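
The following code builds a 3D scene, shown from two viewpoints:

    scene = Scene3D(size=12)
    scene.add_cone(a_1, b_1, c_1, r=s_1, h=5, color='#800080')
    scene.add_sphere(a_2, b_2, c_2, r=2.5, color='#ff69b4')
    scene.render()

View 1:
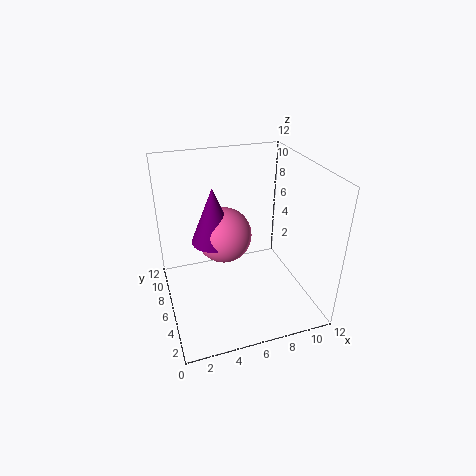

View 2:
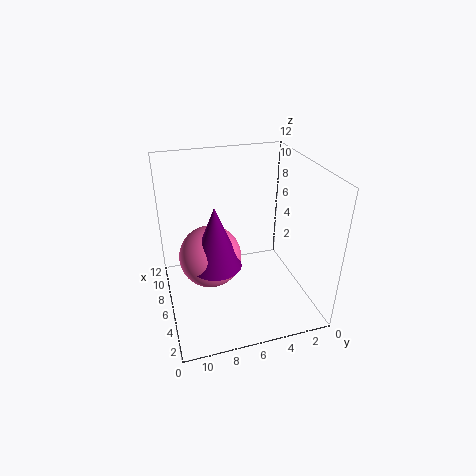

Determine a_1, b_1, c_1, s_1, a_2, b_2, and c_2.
a_1 = 4.5, b_1 = 8.25, c_1 = 4.75, s_1 = 2, a_2 = 5.5, b_2 = 8.5, c_2 = 5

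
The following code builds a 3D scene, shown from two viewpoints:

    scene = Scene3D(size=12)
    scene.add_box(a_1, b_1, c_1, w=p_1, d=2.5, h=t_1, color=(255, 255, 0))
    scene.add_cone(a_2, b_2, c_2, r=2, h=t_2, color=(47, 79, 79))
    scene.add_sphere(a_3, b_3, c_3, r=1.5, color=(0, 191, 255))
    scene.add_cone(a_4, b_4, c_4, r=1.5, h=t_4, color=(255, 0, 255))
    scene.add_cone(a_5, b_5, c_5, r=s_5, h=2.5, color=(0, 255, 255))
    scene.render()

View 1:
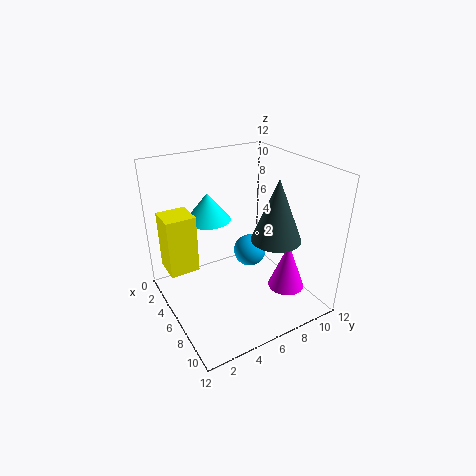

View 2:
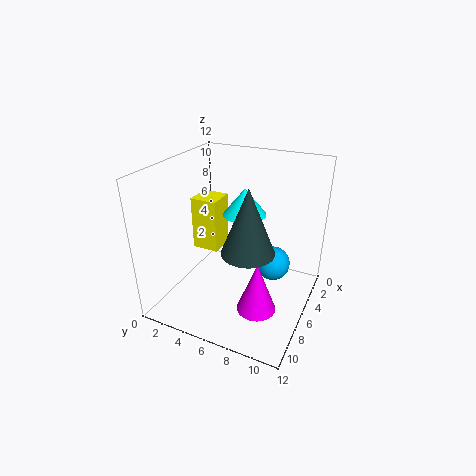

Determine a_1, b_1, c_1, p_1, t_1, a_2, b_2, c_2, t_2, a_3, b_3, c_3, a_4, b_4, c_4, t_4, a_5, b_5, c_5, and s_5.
a_1 = 2; b_1 = 0.5; c_1 = 3; p_1 = 2.5; t_1 = 5; a_2 = 8.5; b_2 = 8; c_2 = 6.5; t_2 = 5; a_3 = 4; b_3 = 8.5; c_3 = 3; a_4 = 9; b_4 = 9; c_4 = 2; t_4 = 4; a_5 = 2.5; b_5 = 5; c_5 = 6.5; s_5 = 2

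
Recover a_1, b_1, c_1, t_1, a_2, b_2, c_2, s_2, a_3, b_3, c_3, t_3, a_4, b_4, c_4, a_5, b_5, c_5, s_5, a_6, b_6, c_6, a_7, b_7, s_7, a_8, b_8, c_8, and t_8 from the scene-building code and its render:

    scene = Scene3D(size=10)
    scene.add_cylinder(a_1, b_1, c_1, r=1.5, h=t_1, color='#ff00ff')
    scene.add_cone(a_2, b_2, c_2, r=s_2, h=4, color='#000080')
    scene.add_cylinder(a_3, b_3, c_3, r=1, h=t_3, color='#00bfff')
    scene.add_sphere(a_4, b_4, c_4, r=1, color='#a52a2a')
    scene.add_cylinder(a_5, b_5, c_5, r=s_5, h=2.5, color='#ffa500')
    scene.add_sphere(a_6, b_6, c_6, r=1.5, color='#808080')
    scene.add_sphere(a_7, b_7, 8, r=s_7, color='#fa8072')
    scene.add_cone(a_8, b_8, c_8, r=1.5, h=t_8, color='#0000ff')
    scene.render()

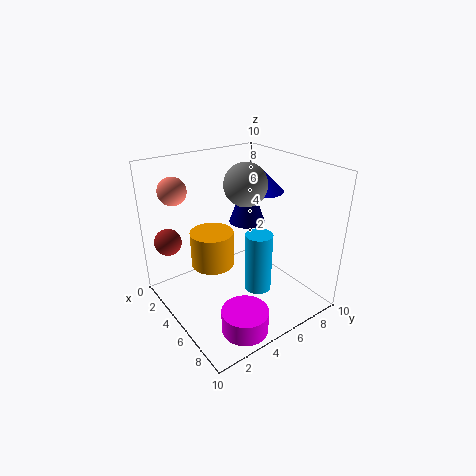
a_1 = 8.5, b_1 = 3, c_1 = 0.5, t_1 = 1.5, a_2 = 1.5, b_2 = 8.5, c_2 = 4, s_2 = 1.5, a_3 = 5.5, b_3 = 6.5, c_3 = 0.5, t_3 = 4.5, a_4 = 1, b_4 = 1.5, c_4 = 4, a_5 = 4, b_5 = 3.5, c_5 = 3, s_5 = 1.5, a_6 = 4.5, b_6 = 6, c_6 = 8.5, a_7 = 1.5, b_7 = 2, s_7 = 1, a_8 = 4, b_8 = 8, c_8 = 7.5, t_8 = 1.5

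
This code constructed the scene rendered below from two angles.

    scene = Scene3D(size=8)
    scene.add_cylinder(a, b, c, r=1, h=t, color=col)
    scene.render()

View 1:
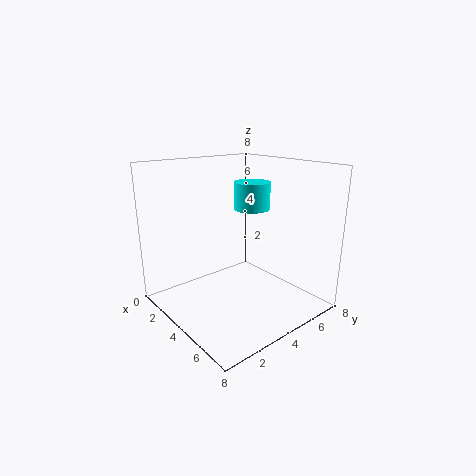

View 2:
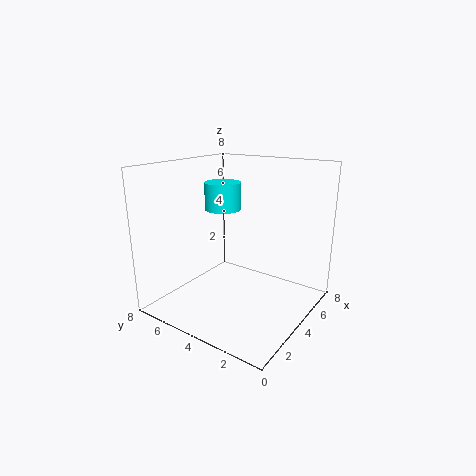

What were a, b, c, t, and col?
a = 4; b = 5; c = 5.5; t = 1.5; col = 'cyan'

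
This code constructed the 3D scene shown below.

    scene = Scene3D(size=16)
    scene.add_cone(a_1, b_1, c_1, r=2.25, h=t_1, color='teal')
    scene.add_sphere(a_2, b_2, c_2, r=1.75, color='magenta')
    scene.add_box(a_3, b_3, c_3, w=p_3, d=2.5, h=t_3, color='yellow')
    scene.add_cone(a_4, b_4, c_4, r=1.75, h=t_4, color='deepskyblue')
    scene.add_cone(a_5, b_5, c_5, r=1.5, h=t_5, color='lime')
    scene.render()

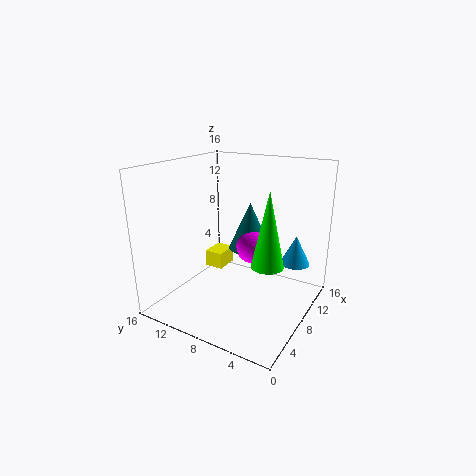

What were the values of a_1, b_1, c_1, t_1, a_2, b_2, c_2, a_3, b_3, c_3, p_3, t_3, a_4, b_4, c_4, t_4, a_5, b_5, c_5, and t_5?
a_1 = 8; b_1 = 6.5; c_1 = 7.25; t_1 = 5; a_2 = 7.25; b_2 = 5.75; c_2 = 7.75; a_3 = 12.25; b_3 = 13.25; c_3 = 0.75; p_3 = 3.25; t_3 = 2.25; a_4 = 13; b_4 = 3; c_4 = 4; t_4 = 3.5; a_5 = 3.5; b_5 = 2.25; c_5 = 8; t_5 = 7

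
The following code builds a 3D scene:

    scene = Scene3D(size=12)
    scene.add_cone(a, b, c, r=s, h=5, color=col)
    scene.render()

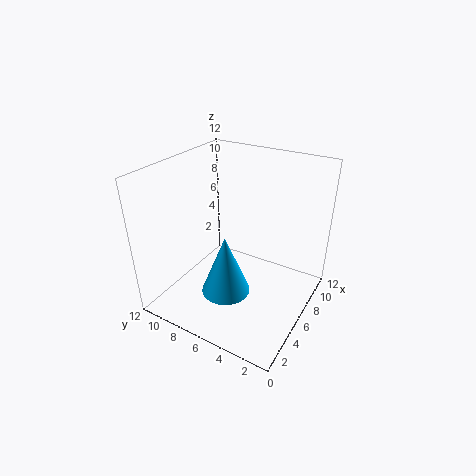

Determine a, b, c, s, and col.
a = 4, b = 6, c = 2, s = 2, col = 'deepskyblue'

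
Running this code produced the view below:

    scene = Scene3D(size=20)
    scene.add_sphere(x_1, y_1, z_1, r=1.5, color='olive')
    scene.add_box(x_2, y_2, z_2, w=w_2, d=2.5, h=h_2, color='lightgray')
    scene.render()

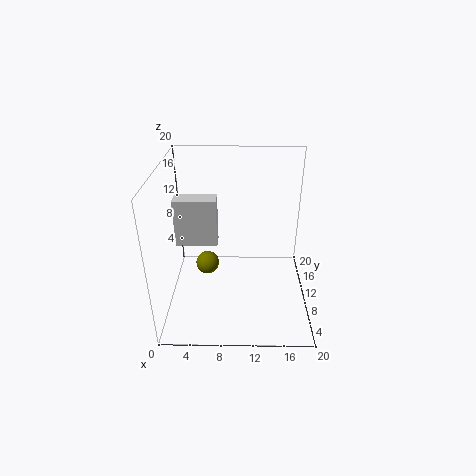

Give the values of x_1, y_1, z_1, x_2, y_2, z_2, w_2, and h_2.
x_1 = 6, y_1 = 7, z_1 = 8, x_2 = 1, y_2 = 11, z_2 = 8, w_2 = 6, h_2 = 7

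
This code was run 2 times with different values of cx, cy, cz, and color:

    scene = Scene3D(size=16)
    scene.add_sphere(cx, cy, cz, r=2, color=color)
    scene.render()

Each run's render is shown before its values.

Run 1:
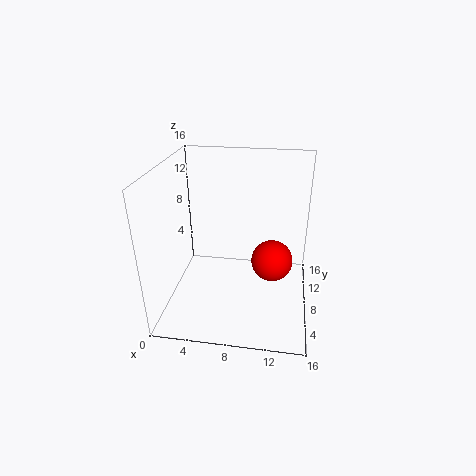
cx = 12; cy = 4; cz = 8; color = 'red'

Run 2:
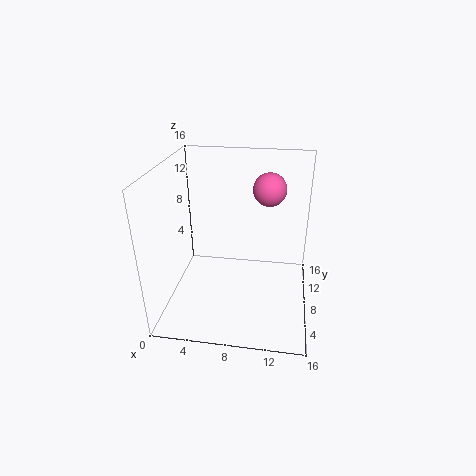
cx = 11; cy = 13; cz = 12; color = 'hotpink'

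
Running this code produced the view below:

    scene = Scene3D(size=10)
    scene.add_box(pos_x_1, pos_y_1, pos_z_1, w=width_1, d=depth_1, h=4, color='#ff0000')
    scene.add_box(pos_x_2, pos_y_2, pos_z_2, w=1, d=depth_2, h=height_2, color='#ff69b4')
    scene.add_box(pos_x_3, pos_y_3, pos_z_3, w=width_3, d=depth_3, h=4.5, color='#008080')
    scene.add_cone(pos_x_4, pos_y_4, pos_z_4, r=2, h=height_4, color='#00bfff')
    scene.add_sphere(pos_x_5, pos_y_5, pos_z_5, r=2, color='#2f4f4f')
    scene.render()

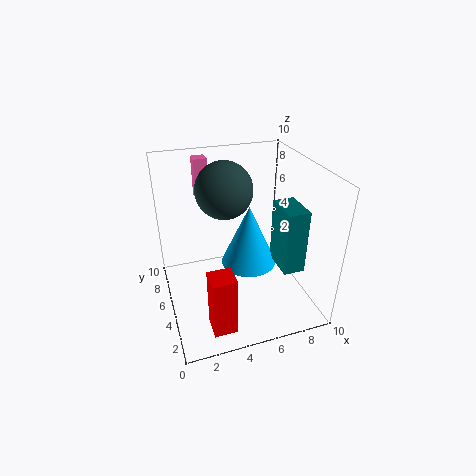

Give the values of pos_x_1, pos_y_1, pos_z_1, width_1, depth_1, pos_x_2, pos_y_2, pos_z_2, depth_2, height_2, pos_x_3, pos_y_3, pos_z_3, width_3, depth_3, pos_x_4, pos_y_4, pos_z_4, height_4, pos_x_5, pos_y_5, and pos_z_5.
pos_x_1 = 2
pos_y_1 = 0.5
pos_z_1 = 1
width_1 = 1.5
depth_1 = 1.5
pos_x_2 = 3
pos_y_2 = 9
pos_z_2 = 6.5
depth_2 = 1
height_2 = 3
pos_x_3 = 7.5
pos_y_3 = 2.5
pos_z_3 = 3
width_3 = 1.5
depth_3 = 2.5
pos_x_4 = 6
pos_y_4 = 5.5
pos_z_4 = 2.5
height_4 = 4.5
pos_x_5 = 4.5
pos_y_5 = 6.5
pos_z_5 = 8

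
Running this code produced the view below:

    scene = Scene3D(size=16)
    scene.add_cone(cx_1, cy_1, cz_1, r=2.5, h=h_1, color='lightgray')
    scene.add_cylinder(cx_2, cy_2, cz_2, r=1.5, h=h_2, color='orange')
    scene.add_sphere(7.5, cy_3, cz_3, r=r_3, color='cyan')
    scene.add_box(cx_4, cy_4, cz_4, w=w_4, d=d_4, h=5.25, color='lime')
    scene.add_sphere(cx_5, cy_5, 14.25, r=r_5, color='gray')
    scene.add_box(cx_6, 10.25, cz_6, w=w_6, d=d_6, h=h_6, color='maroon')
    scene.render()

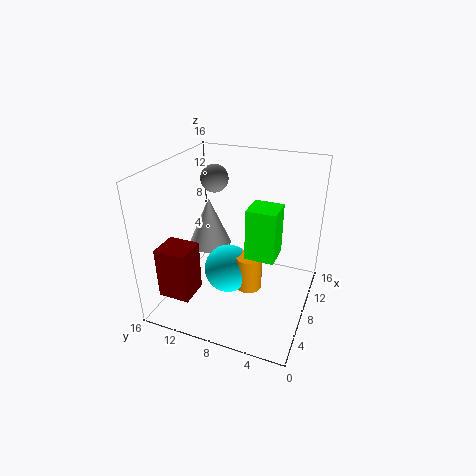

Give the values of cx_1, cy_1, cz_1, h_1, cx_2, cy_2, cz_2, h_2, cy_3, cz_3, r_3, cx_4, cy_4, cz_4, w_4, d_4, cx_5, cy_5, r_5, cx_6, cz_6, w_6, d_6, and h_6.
cx_1 = 9.5
cy_1 = 12.25
cz_1 = 5.75
h_1 = 5.75
cx_2 = 7.5
cy_2 = 6.5
cz_2 = 2.25
h_2 = 4
cy_3 = 9
cz_3 = 4
r_3 = 2.75
cx_4 = 4.75
cy_4 = 3
cz_4 = 7.75
w_4 = 3
d_4 = 3
cx_5 = 8.75
cy_5 = 11
r_5 = 1.5
cx_6 = 0.25
cz_6 = 4.25
w_6 = 3
d_6 = 3.25
h_6 = 5.25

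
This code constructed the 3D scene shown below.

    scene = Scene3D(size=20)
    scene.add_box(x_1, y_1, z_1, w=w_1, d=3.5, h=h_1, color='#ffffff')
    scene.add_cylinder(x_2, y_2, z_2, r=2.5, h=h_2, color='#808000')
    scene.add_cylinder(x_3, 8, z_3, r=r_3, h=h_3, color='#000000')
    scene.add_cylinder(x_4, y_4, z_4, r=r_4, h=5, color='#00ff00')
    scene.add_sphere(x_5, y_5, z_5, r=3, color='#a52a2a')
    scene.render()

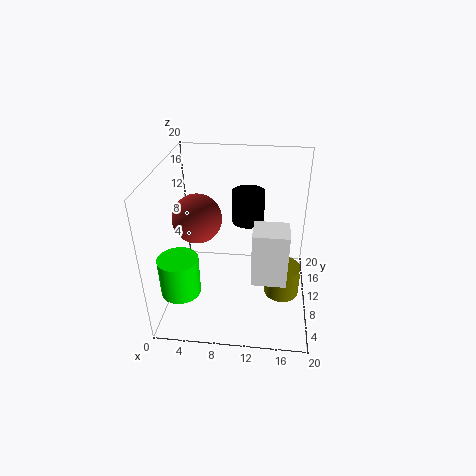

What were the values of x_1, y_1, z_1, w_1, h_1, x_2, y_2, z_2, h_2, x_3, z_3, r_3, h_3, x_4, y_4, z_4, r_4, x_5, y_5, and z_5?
x_1 = 12.5
y_1 = 1
z_1 = 9.5
w_1 = 4
h_1 = 6.5
x_2 = 16.5
y_2 = 9.5
z_2 = 1.5
h_2 = 4.5
x_3 = 11.5
z_3 = 14
r_3 = 2
h_3 = 4
x_4 = 3.5
y_4 = 3
z_4 = 6
r_4 = 2.5
x_5 = 5.5
y_5 = 6
z_5 = 15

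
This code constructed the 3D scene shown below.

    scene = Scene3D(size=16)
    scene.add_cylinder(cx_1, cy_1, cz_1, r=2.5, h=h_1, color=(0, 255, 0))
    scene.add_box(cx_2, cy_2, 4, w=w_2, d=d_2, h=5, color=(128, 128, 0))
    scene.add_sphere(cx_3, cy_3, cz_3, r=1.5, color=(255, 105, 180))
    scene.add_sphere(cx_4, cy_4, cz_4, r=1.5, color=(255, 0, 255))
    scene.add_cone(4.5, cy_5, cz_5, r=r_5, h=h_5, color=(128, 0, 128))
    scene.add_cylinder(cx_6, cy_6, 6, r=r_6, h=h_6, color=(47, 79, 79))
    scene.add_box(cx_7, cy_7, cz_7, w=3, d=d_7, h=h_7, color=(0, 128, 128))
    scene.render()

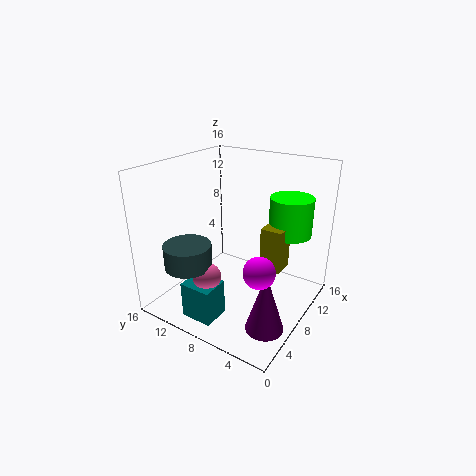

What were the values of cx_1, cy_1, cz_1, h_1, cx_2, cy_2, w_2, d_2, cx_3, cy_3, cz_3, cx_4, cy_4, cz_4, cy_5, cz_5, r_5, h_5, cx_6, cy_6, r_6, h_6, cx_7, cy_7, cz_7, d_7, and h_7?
cx_1 = 13; cy_1 = 4; cz_1 = 7.5; h_1 = 4.5; cx_2 = 9.5; cy_2 = 3.5; w_2 = 2.5; d_2 = 2.5; cx_3 = 3.5; cy_3 = 9; cz_3 = 5; cx_4 = 3; cy_4 = 2.5; cz_4 = 8; cy_5 = 2.5; cz_5 = 0.5; r_5 = 2; h_5 = 6.5; cx_6 = 3; cy_6 = 11; r_6 = 2.5; h_6 = 2.5; cx_7 = 1.5; cy_7 = 7.5; cz_7 = 0.5; d_7 = 3.5; h_7 = 4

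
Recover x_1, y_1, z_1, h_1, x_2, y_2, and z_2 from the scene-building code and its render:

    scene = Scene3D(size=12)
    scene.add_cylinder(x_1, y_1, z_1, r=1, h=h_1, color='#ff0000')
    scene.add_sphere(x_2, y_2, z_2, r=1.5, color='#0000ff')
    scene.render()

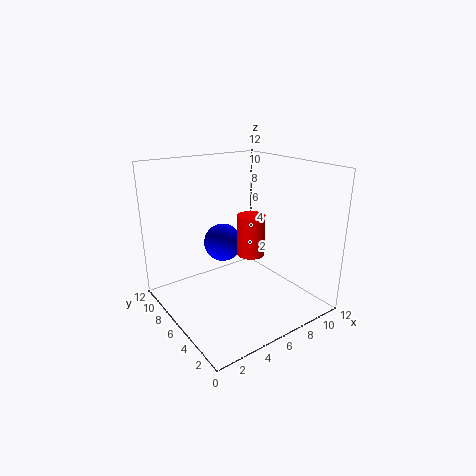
x_1 = 5, y_1 = 3, z_1 = 6, h_1 = 3, x_2 = 4.5, y_2 = 6, z_2 = 6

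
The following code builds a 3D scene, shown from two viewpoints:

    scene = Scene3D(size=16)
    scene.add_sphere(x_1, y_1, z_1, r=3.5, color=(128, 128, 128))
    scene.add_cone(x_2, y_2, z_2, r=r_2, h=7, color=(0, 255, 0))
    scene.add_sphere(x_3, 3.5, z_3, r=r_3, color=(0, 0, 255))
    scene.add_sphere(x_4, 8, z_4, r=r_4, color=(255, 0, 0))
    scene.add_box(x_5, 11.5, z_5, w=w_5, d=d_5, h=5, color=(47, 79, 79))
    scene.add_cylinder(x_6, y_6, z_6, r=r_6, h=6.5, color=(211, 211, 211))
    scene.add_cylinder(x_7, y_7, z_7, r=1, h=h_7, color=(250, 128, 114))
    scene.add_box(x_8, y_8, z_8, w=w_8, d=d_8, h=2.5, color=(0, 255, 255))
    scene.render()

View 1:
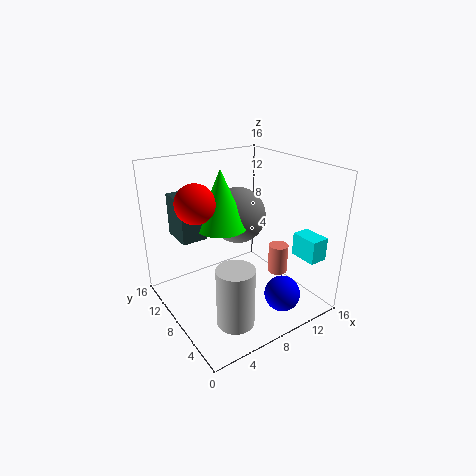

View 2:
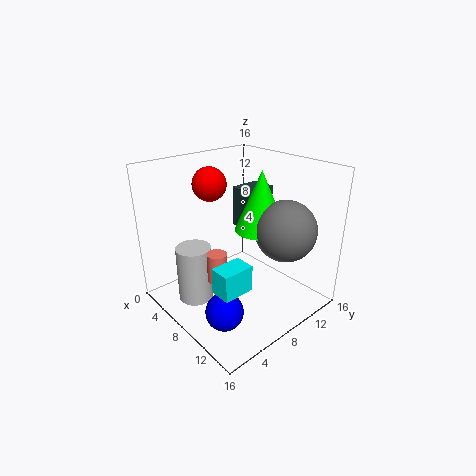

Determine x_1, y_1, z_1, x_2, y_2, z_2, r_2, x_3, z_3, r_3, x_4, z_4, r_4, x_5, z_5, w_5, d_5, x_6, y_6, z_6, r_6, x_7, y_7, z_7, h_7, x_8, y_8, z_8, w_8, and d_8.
x_1 = 11; y_1 = 12.5; z_1 = 8.5; x_2 = 8; y_2 = 11.5; z_2 = 8; r_2 = 3; x_3 = 11; z_3 = 2; r_3 = 2; x_4 = 3; z_4 = 13; r_4 = 2; x_5 = 3; z_5 = 7; w_5 = 3; d_5 = 4; x_6 = 5; y_6 = 4; z_6 = 0.5; r_6 = 2; x_7 = 10; y_7 = 3.5; z_7 = 5.5; h_7 = 3; x_8 = 12.5; y_8 = 1; z_8 = 6.5; w_8 = 2; d_8 = 3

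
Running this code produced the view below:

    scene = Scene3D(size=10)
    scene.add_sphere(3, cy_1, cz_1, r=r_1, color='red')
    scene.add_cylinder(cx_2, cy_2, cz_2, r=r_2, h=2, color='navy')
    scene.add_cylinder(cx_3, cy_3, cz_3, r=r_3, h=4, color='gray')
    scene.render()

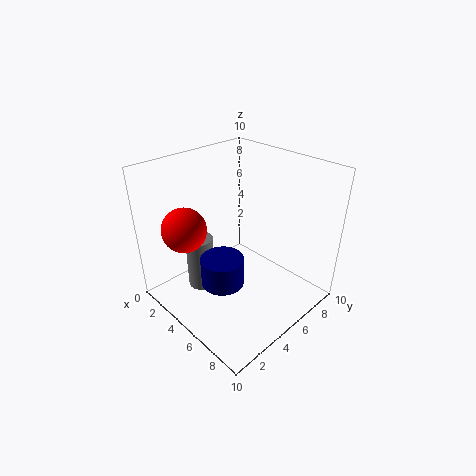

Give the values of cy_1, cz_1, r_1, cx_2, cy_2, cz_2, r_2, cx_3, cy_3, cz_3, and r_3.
cy_1 = 2, cz_1 = 6, r_1 = 1.5, cx_2 = 5, cy_2 = 3.5, cz_2 = 2, r_2 = 1.5, cx_3 = 2.5, cy_3 = 3.5, cz_3 = 0.5, r_3 = 1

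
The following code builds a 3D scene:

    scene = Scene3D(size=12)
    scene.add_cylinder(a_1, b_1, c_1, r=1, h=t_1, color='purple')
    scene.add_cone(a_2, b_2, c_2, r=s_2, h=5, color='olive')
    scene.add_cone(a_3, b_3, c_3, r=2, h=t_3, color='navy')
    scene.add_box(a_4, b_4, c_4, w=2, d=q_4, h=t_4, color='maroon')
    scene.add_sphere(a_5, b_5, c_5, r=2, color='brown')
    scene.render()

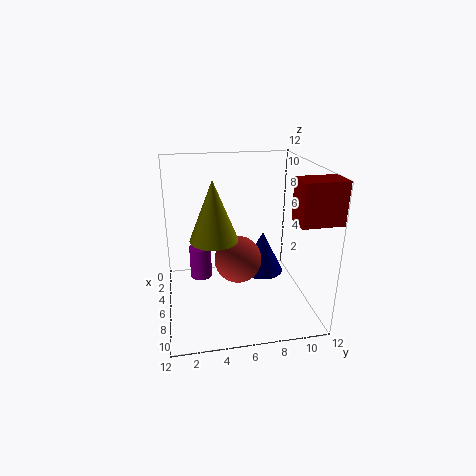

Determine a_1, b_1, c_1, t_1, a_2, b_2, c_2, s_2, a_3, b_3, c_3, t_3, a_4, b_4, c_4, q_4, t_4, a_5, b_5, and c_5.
a_1 = 3, b_1 = 3, c_1 = 1, t_1 = 3, a_2 = 6, b_2 = 4, c_2 = 6, s_2 = 2, a_3 = 3, b_3 = 9, c_3 = 1, t_3 = 4, a_4 = 10, b_4 = 9, c_4 = 9, q_4 = 3, t_4 = 3, a_5 = 6, b_5 = 6, c_5 = 4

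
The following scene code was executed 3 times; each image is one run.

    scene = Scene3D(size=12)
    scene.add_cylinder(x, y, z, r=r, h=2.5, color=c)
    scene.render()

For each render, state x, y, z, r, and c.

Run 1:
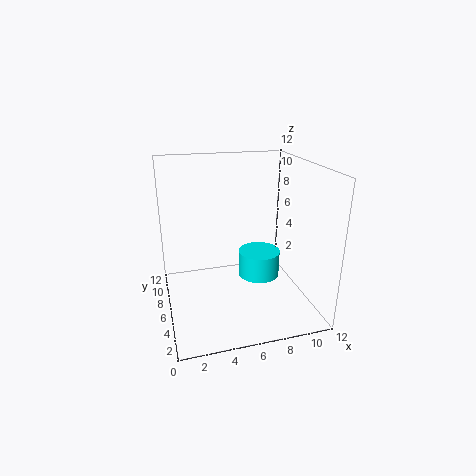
x = 9
y = 9
z = 0.5
r = 2
c = 'cyan'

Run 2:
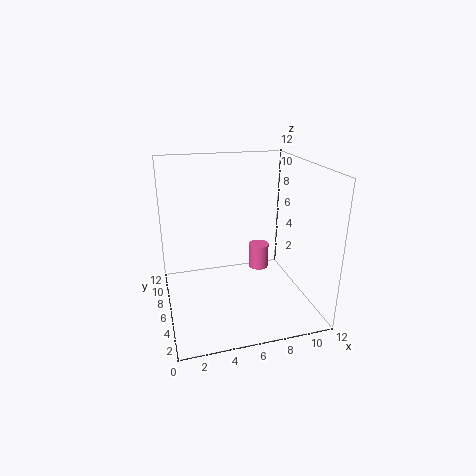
x = 9.5
y = 10.5
z = 0.5
r = 1
c = 'hotpink'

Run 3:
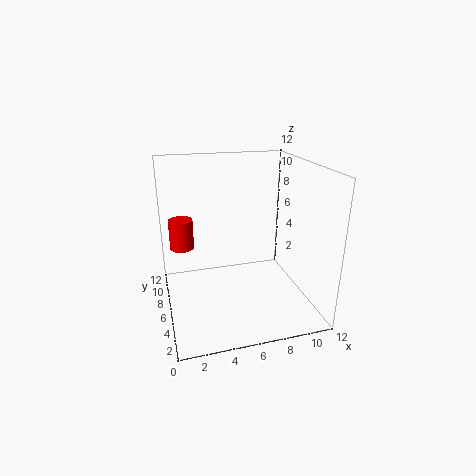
x = 1.5
y = 7.5
z = 5
r = 1
c = 'red'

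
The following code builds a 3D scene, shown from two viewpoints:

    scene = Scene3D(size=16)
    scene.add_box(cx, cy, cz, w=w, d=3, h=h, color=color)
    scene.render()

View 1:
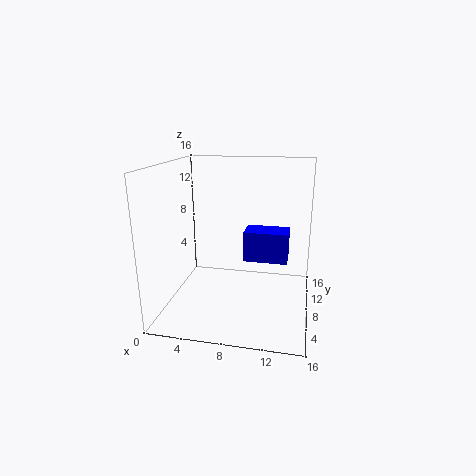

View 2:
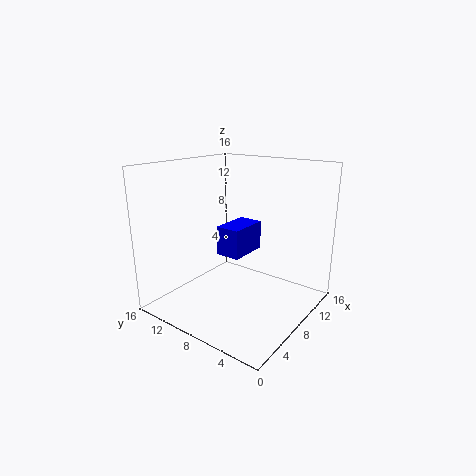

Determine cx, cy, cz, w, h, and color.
cx = 8.5; cy = 8.5; cz = 5; w = 5; h = 3.5; color = 'blue'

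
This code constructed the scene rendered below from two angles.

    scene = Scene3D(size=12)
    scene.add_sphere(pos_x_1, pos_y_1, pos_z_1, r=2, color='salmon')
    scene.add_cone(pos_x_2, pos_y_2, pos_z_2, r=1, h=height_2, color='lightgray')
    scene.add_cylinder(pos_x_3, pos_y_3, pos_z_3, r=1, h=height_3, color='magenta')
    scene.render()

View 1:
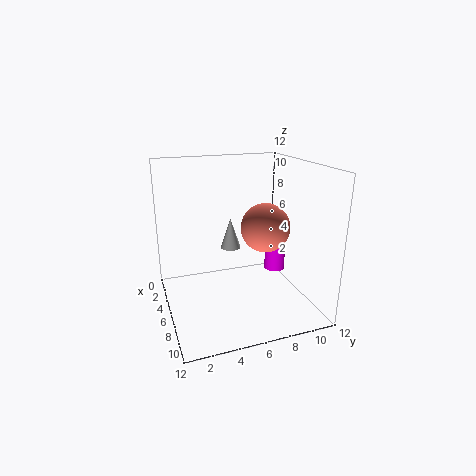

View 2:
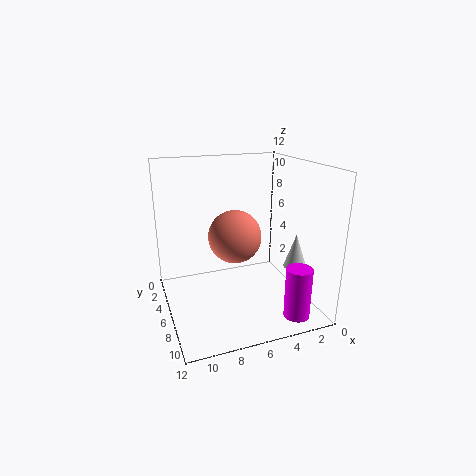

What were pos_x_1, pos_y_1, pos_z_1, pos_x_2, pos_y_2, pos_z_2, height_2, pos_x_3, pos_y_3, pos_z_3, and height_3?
pos_x_1 = 7, pos_y_1 = 8, pos_z_1 = 7, pos_x_2 = 1, pos_y_2 = 7, pos_z_2 = 3, height_2 = 3, pos_x_3 = 3, pos_y_3 = 11, pos_z_3 = 1, height_3 = 4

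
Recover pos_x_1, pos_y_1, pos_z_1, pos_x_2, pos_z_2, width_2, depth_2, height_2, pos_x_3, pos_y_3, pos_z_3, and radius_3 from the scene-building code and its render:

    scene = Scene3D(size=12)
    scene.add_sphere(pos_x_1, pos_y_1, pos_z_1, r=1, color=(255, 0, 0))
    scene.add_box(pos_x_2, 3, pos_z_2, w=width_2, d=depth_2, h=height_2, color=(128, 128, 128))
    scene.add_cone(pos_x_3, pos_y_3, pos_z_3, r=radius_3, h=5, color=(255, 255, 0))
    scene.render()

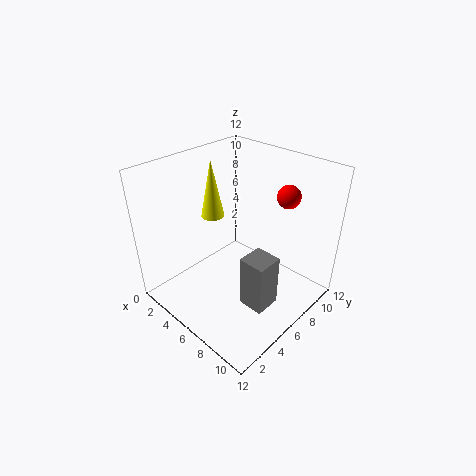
pos_x_1 = 8; pos_y_1 = 10; pos_z_1 = 9; pos_x_2 = 9; pos_z_2 = 3; width_2 = 2; depth_2 = 2; height_2 = 4; pos_x_3 = 3; pos_y_3 = 6; pos_z_3 = 7; radius_3 = 1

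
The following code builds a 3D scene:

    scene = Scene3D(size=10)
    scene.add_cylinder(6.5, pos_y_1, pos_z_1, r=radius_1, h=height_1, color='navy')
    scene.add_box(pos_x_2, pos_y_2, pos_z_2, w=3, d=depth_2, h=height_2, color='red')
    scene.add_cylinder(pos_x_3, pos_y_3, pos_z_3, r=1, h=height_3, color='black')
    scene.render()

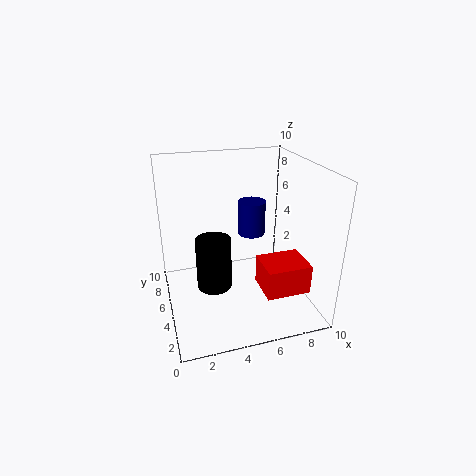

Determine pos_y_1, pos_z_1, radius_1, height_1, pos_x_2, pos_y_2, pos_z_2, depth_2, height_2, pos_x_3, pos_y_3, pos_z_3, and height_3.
pos_y_1 = 6.5; pos_z_1 = 4.5; radius_1 = 1; height_1 = 2.5; pos_x_2 = 6; pos_y_2 = 1.5; pos_z_2 = 2; depth_2 = 2.5; height_2 = 2; pos_x_3 = 2.5; pos_y_3 = 1.5; pos_z_3 = 4; height_3 = 3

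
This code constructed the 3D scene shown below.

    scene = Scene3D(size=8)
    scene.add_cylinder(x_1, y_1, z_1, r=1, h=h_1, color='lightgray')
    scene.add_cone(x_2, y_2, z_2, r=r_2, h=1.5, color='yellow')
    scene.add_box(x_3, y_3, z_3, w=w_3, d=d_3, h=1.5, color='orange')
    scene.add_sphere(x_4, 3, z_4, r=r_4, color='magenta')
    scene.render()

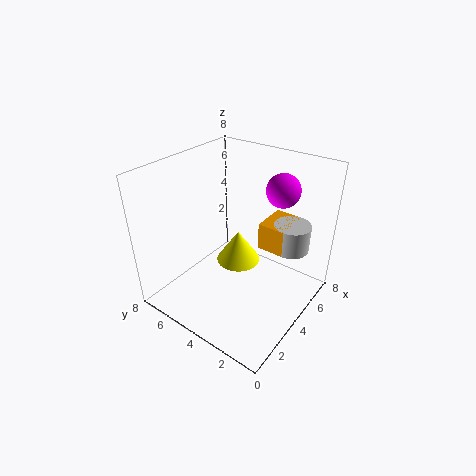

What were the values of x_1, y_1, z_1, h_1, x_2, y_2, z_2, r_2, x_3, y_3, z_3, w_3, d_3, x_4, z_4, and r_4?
x_1 = 5.5, y_1 = 1.5, z_1 = 3.5, h_1 = 1.5, x_2 = 2, y_2 = 2.5, z_2 = 4.5, r_2 = 1, x_3 = 4.5, y_3 = 1.5, z_3 = 3.5, w_3 = 2, d_3 = 1.5, x_4 = 7, z_4 = 6, r_4 = 1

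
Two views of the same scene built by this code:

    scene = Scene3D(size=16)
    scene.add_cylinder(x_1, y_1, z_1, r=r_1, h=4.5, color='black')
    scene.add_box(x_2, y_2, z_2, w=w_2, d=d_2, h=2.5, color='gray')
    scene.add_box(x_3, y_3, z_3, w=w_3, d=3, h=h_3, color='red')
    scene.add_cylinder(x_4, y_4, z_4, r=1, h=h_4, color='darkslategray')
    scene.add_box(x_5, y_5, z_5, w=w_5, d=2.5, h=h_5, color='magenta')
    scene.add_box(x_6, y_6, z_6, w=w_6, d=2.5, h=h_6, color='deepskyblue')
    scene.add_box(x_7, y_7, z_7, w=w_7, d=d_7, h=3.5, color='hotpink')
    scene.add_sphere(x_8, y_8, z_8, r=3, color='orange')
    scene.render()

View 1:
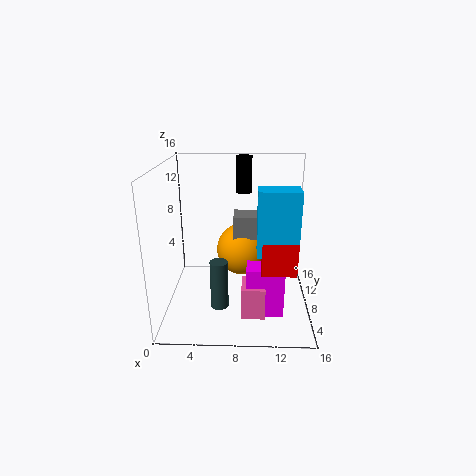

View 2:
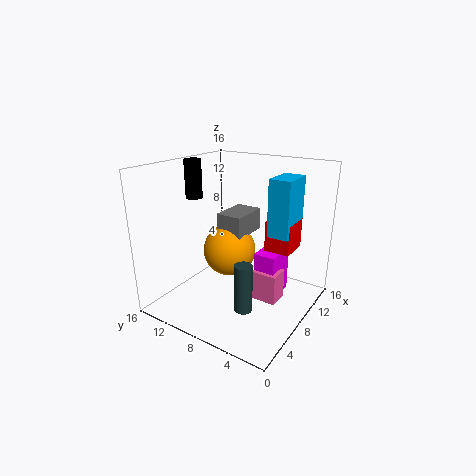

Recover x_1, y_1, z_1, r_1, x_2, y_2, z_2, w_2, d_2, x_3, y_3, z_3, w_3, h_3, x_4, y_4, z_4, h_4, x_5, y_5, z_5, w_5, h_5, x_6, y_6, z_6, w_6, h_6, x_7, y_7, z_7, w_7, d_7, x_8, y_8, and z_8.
x_1 = 8.5, y_1 = 14.5, z_1 = 11.5, r_1 = 1, x_2 = 7.5, y_2 = 7.5, z_2 = 8, w_2 = 4.5, d_2 = 3, x_3 = 10.5, y_3 = 3, z_3 = 6, w_3 = 3.5, h_3 = 3.5, x_4 = 6, y_4 = 6, z_4 = 0.5, h_4 = 5.5, x_5 = 9, y_5 = 4, z_5 = 0.5, w_5 = 4, h_5 = 5.5, x_6 = 10, y_6 = 3, z_6 = 8, w_6 = 4, h_6 = 6.5, x_7 = 8.5, y_7 = 3.5, z_7 = 0.5, w_7 = 2.5, d_7 = 3, x_8 = 8.5, y_8 = 9.5, z_8 = 6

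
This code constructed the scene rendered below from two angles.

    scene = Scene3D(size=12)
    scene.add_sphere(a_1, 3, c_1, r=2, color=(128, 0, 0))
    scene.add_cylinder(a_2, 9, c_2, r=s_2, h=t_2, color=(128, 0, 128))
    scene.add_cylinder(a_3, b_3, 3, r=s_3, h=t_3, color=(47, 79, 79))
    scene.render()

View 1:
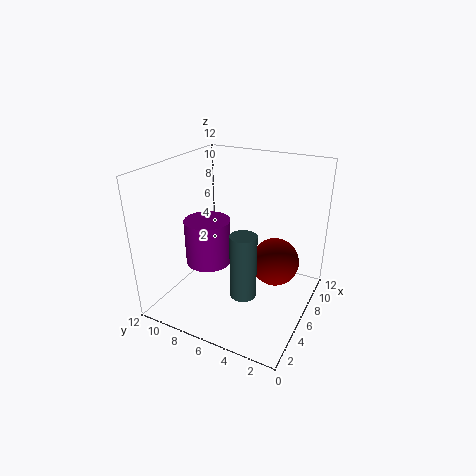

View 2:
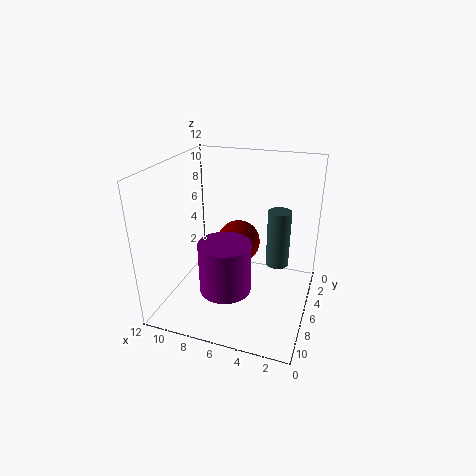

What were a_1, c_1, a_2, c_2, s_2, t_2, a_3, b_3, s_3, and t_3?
a_1 = 7; c_1 = 4; a_2 = 6; c_2 = 3; s_2 = 2; t_2 = 4; a_3 = 3; b_3 = 4; s_3 = 1; t_3 = 5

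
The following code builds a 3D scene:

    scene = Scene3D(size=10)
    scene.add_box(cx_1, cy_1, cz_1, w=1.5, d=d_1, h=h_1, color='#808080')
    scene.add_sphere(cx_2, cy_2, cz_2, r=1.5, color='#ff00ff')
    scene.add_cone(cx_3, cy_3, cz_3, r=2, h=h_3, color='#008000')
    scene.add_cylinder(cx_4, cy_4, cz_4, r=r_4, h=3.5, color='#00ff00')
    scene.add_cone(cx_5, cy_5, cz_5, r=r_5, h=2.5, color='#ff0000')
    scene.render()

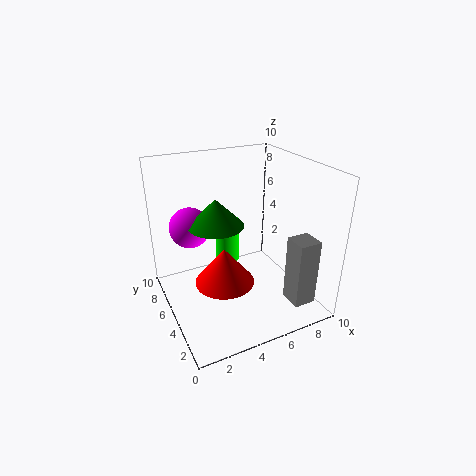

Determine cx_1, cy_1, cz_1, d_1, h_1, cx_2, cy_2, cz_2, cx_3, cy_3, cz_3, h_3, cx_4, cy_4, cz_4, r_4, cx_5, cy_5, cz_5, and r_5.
cx_1 = 7; cy_1 = 0.5; cz_1 = 1.5; d_1 = 1.5; h_1 = 4.5; cx_2 = 2.5; cy_2 = 8; cz_2 = 5; cx_3 = 4; cy_3 = 6.5; cz_3 = 5.5; h_3 = 2; cx_4 = 6; cy_4 = 9; cz_4 = 1; r_4 = 1; cx_5 = 3.5; cy_5 = 4; cz_5 = 2.5; r_5 = 2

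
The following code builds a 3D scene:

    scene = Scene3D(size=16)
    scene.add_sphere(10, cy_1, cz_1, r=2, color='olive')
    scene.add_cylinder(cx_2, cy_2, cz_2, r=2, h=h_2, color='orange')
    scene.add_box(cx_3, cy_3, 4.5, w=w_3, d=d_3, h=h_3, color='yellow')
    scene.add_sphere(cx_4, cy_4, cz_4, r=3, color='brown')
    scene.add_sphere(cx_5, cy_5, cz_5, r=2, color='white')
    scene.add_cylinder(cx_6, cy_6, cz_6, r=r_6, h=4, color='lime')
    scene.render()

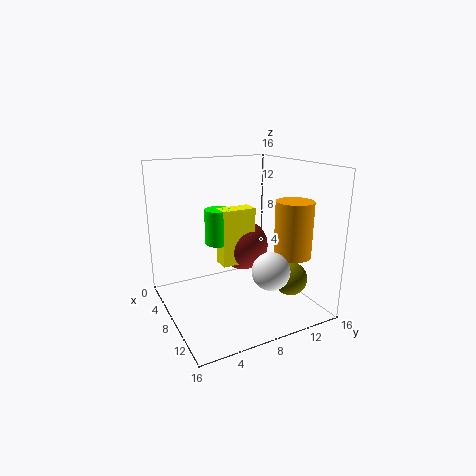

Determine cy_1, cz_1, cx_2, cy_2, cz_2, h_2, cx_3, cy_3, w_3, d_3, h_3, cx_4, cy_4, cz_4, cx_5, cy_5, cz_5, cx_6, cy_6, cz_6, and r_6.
cy_1 = 14, cz_1 = 2.5, cx_2 = 12, cy_2 = 12.5, cz_2 = 6.5, h_2 = 6, cx_3 = 5.5, cy_3 = 6.5, w_3 = 2, d_3 = 4, h_3 = 6.5, cx_4 = 5.5, cy_4 = 10, cz_4 = 6, cx_5 = 12.5, cy_5 = 9.5, cz_5 = 5.5, cx_6 = 6, cy_6 = 6.5, cz_6 = 7, r_6 = 1.5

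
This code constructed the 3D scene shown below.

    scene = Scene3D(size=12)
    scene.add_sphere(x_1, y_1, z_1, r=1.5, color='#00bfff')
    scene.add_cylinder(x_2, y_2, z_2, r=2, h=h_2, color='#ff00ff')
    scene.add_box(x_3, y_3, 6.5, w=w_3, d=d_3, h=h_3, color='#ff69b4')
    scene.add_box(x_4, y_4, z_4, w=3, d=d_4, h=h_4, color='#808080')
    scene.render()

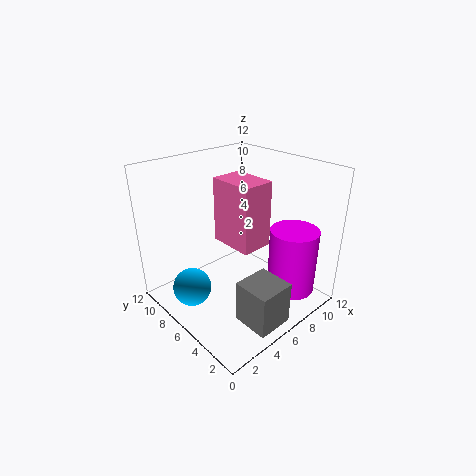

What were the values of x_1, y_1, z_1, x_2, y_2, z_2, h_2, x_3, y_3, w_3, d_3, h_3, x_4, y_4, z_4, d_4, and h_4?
x_1 = 1.5; y_1 = 6.5; z_1 = 3; x_2 = 9; y_2 = 2.5; z_2 = 1.5; h_2 = 5.5; x_3 = 4; y_3 = 3; w_3 = 2.5; d_3 = 3.5; h_3 = 5; x_4 = 3.5; y_4 = 0.5; z_4 = 0.5; d_4 = 3; h_4 = 3.5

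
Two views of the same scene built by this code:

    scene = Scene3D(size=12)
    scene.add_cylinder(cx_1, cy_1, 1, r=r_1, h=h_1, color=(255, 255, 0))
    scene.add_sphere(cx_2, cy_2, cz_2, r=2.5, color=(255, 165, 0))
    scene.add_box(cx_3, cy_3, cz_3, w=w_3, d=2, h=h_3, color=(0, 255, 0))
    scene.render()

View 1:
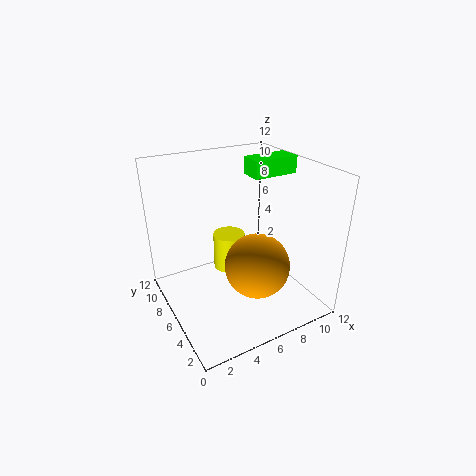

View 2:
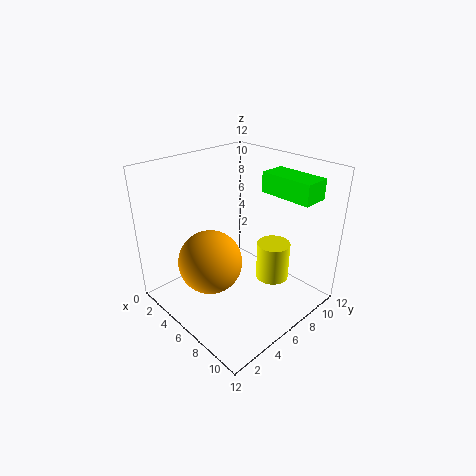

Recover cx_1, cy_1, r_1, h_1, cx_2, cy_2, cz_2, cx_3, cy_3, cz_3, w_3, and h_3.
cx_1 = 7
cy_1 = 9.5
r_1 = 1.5
h_1 = 3.5
cx_2 = 6
cy_2 = 3
cz_2 = 5
cx_3 = 8
cy_3 = 6.5
cz_3 = 10.5
w_3 = 4
h_3 = 1.5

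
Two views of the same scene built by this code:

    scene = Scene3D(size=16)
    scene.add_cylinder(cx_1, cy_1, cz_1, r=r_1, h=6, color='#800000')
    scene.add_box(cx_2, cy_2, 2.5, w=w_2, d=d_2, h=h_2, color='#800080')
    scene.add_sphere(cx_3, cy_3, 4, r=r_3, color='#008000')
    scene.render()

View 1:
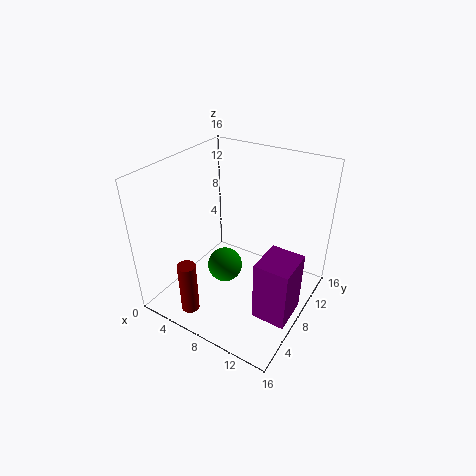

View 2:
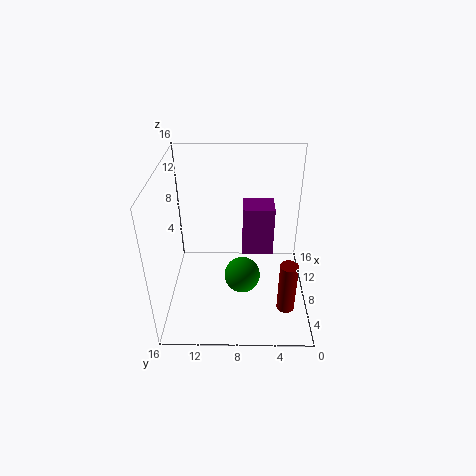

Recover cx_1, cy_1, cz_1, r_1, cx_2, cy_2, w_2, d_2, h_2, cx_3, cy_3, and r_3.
cx_1 = 5
cy_1 = 2.5
cz_1 = 0.5
r_1 = 1
cx_2 = 12.5
cy_2 = 3.5
w_2 = 3.5
d_2 = 4
h_2 = 6.5
cx_3 = 6.5
cy_3 = 7.5
r_3 = 2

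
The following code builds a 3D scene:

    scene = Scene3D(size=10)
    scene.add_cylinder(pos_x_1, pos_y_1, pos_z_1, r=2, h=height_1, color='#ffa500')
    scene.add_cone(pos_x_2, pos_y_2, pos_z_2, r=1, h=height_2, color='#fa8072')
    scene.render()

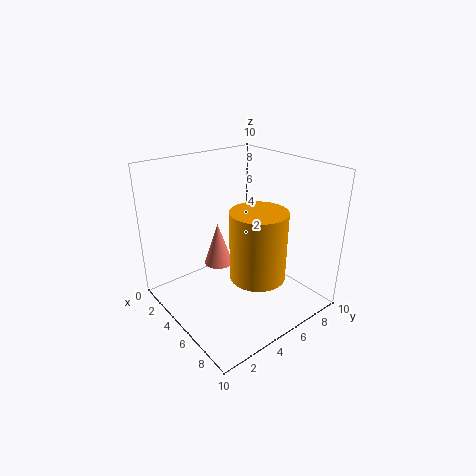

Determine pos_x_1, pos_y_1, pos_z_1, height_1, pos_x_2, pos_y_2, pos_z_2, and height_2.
pos_x_1 = 6
pos_y_1 = 6
pos_z_1 = 2
height_1 = 5
pos_x_2 = 4
pos_y_2 = 4
pos_z_2 = 3
height_2 = 3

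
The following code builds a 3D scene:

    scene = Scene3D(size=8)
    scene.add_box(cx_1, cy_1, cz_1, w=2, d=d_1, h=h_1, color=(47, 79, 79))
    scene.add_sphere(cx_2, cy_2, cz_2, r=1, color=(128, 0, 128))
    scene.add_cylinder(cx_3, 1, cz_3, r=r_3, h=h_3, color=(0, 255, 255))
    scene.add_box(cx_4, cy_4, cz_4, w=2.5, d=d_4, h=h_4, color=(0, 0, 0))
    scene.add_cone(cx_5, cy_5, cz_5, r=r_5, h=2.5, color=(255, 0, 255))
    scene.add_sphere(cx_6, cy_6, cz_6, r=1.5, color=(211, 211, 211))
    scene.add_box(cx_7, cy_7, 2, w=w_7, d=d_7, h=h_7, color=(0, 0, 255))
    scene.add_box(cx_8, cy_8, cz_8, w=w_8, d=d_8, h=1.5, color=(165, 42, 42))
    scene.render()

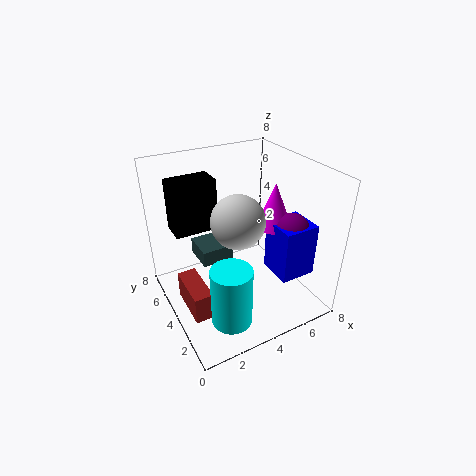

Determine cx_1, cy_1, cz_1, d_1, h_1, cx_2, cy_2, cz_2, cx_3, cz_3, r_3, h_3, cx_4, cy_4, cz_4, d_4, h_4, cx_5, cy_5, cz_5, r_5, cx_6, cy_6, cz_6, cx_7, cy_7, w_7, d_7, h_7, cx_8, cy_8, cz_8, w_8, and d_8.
cx_1 = 2.5; cy_1 = 5.5; cz_1 = 1.5; d_1 = 2; h_1 = 1; cx_2 = 6.5; cy_2 = 2.5; cz_2 = 4.5; cx_3 = 2; cz_3 = 1.5; r_3 = 1; h_3 = 3; cx_4 = 1; cy_4 = 5.5; cz_4 = 4; d_4 = 1.5; h_4 = 3; cx_5 = 6; cy_5 = 3.5; cz_5 = 4.5; r_5 = 1; cx_6 = 4; cy_6 = 4; cz_6 = 5; cx_7 = 5.5; cy_7 = 1.5; w_7 = 2; d_7 = 2; h_7 = 3; cx_8 = 0.5; cy_8 = 2; cz_8 = 1; w_8 = 1; d_8 = 2.5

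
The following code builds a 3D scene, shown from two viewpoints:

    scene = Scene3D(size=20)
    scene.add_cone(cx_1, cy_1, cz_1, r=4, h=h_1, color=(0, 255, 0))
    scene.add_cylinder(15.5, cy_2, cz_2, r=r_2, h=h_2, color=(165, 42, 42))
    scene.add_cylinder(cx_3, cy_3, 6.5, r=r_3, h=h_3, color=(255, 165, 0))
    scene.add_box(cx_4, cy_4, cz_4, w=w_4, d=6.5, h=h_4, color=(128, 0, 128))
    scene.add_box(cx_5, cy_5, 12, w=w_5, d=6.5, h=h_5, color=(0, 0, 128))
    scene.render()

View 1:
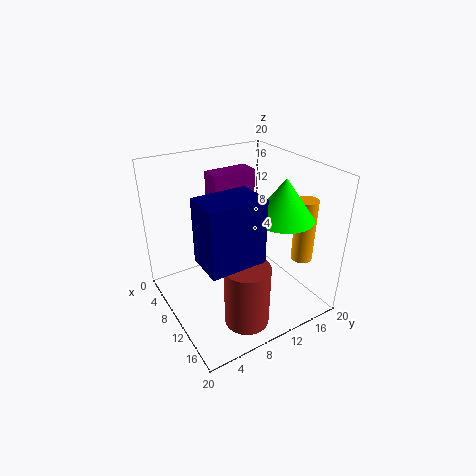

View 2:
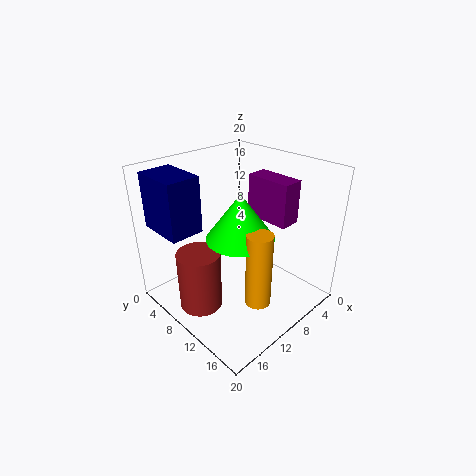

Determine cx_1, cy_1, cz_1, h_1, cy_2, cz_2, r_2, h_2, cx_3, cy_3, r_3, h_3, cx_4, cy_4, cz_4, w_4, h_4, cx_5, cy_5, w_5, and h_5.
cx_1 = 14; cy_1 = 14.5; cz_1 = 13.5; h_1 = 5.5; cy_2 = 8; cz_2 = 0.5; r_2 = 3; h_2 = 8.5; cx_3 = 14.5; cy_3 = 18; r_3 = 1.5; h_3 = 9; cx_4 = 3.5; cy_4 = 8.5; cz_4 = 12; w_4 = 3; h_4 = 6; cx_5 = 14.5; cy_5 = 1.5; w_5 = 4.5; h_5 = 7.5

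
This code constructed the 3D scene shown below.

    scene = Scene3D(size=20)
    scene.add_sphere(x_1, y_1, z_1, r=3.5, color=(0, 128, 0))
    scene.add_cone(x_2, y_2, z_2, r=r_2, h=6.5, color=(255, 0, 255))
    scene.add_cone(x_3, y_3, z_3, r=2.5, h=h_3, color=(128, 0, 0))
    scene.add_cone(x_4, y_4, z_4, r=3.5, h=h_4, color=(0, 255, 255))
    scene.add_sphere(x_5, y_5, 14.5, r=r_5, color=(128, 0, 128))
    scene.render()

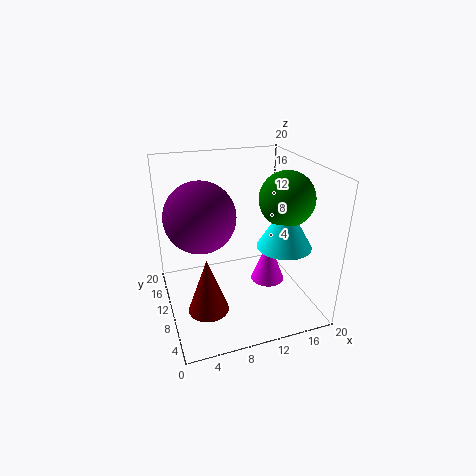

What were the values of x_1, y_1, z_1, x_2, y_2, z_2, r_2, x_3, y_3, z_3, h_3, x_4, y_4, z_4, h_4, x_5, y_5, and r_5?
x_1 = 15, y_1 = 6, z_1 = 16.5, x_2 = 15, y_2 = 10.5, z_2 = 2, r_2 = 2.5, x_3 = 4, y_3 = 4, z_3 = 4, h_3 = 7, x_4 = 14.5, y_4 = 5, z_4 = 10.5, h_4 = 6, x_5 = 4.5, y_5 = 8.5, r_5 = 4.5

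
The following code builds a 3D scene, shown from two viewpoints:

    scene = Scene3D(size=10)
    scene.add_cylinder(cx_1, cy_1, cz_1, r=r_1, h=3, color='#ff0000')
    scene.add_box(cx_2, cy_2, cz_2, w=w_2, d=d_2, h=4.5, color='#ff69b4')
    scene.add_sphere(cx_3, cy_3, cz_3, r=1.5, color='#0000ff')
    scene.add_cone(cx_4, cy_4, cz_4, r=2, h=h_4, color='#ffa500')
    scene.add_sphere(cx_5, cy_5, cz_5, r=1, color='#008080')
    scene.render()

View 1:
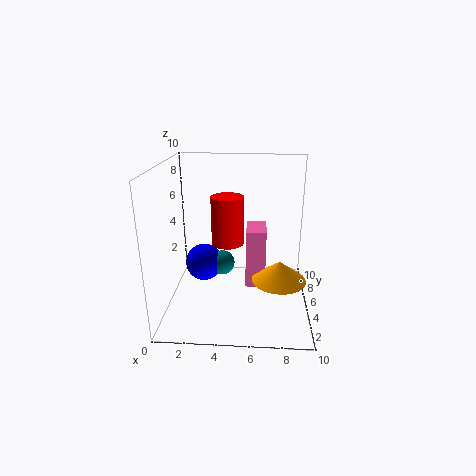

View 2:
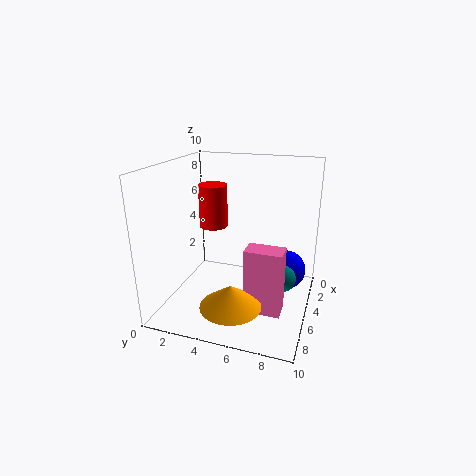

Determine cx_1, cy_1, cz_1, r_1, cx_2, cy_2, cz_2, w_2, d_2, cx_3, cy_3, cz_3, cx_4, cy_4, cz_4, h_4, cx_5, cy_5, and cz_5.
cx_1 = 4.5, cy_1 = 3, cz_1 = 5.5, r_1 = 1, cx_2 = 5.5, cy_2 = 6, cz_2 = 0.5, w_2 = 1.5, d_2 = 2.5, cx_3 = 2, cy_3 = 8, cz_3 = 1.5, cx_4 = 8, cy_4 = 5.5, cz_4 = 1.5, h_4 = 1.5, cx_5 = 3.5, cy_5 = 8, cz_5 = 1.5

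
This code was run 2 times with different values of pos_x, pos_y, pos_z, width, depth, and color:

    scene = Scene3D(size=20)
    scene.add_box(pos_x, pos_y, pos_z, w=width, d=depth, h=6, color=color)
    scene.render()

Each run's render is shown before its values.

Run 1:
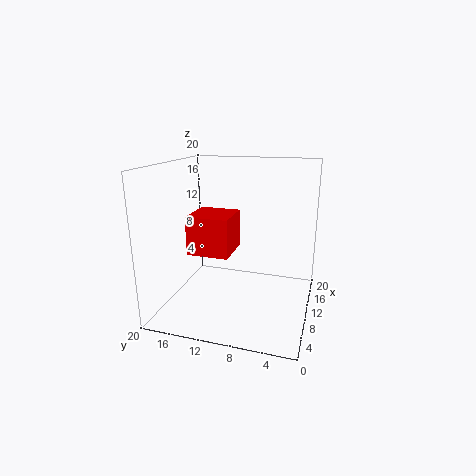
pos_x = 11, pos_y = 12, pos_z = 6, width = 6.5, depth = 6.5, color = 'red'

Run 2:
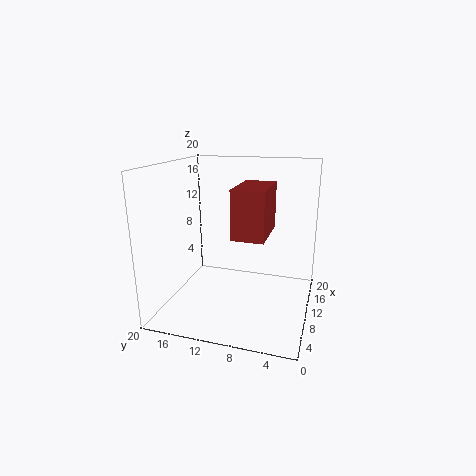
pos_x = 3.5, pos_y = 5, pos_z = 12, width = 7, depth = 4, color = 'brown'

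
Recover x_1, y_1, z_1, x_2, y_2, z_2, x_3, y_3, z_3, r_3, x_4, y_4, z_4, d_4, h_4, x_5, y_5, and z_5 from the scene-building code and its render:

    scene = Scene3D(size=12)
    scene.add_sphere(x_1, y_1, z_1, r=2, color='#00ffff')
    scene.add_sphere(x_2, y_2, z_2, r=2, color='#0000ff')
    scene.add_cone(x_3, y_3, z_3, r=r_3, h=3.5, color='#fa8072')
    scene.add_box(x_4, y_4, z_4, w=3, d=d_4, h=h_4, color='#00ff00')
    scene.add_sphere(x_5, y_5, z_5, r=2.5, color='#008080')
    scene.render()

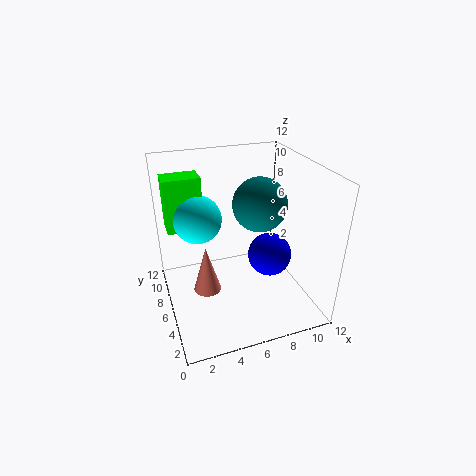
x_1 = 3; y_1 = 7.5; z_1 = 7.5; x_2 = 9.5; y_2 = 7; z_2 = 3; x_3 = 2.5; y_3 = 3; z_3 = 4; r_3 = 1; x_4 = 0.5; y_4 = 7.5; z_4 = 6.5; d_4 = 2; h_4 = 4.5; x_5 = 9; y_5 = 8.5; z_5 = 7.5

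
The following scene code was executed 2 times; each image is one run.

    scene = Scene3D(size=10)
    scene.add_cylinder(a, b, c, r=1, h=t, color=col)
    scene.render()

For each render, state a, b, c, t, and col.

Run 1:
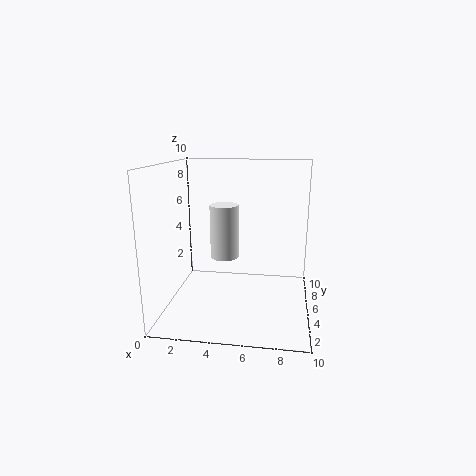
a = 4, b = 5.25, c = 3.5, t = 3.75, col = 'white'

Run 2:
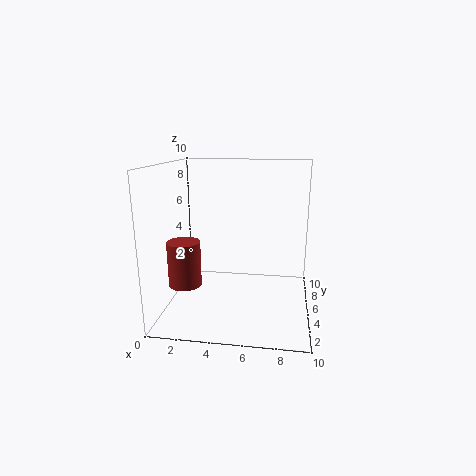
a = 2.25, b = 1.5, c = 3, t = 2.75, col = 'brown'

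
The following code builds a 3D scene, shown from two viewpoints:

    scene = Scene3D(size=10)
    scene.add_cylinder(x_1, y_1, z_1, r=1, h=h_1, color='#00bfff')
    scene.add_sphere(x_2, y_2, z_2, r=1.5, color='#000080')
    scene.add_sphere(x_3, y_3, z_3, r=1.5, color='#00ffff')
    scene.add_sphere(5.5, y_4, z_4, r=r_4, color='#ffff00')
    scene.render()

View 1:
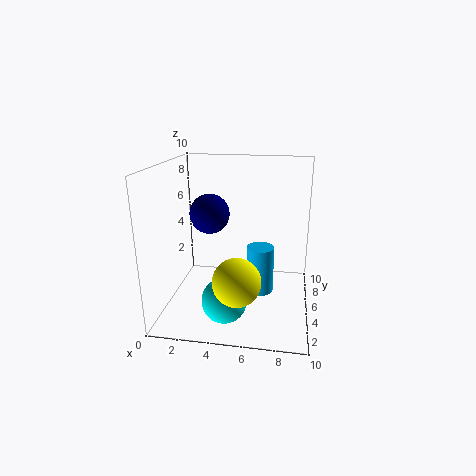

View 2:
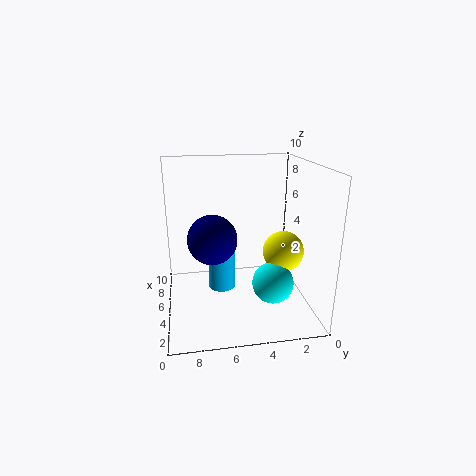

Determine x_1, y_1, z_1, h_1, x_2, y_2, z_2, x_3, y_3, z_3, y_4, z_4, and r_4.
x_1 = 6.5
y_1 = 6
z_1 = 0.5
h_1 = 3.5
x_2 = 2.5
y_2 = 7
z_2 = 6
x_3 = 4.5
y_3 = 2.5
z_3 = 1.5
y_4 = 1.5
z_4 = 3.5
r_4 = 1.5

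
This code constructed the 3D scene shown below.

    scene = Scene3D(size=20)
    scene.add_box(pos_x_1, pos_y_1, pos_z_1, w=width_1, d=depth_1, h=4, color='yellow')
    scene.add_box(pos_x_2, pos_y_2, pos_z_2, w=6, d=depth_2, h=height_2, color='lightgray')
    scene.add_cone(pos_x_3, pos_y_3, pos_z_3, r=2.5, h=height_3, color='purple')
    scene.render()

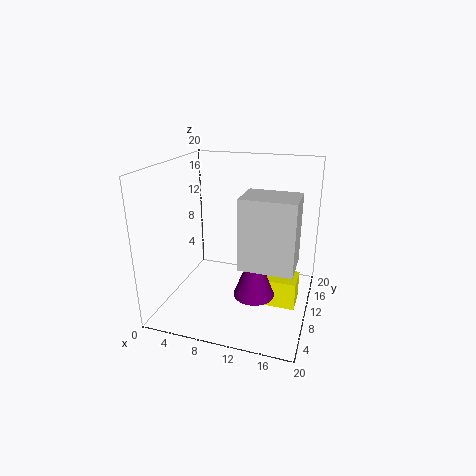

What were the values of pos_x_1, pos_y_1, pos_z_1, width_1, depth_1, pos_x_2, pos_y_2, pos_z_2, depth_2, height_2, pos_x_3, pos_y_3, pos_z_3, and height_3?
pos_x_1 = 12.5, pos_y_1 = 9, pos_z_1 = 0.5, width_1 = 6, depth_1 = 4, pos_x_2 = 13, pos_y_2 = 0.5, pos_z_2 = 10.5, depth_2 = 4.5, height_2 = 8, pos_x_3 = 14, pos_y_3 = 4, pos_z_3 = 5.5, height_3 = 6.5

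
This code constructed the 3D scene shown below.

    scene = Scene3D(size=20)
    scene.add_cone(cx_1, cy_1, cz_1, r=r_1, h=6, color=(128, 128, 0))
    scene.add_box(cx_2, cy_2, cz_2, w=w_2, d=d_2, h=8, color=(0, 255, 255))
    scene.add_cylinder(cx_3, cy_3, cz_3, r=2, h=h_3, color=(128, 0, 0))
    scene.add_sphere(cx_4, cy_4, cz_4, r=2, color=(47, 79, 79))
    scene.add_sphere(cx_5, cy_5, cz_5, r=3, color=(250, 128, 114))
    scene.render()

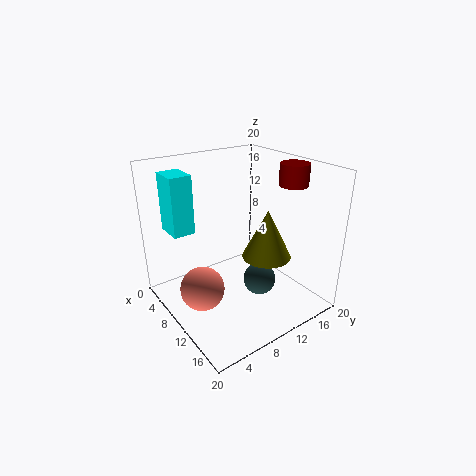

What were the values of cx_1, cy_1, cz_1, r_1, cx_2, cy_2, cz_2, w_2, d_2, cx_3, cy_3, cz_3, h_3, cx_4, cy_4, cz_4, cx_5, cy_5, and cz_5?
cx_1 = 16, cy_1 = 10, cz_1 = 10, r_1 = 3, cx_2 = 3, cy_2 = 2, cz_2 = 11, w_2 = 4, d_2 = 3, cx_3 = 13, cy_3 = 17, cz_3 = 17, h_3 = 3, cx_4 = 16, cy_4 = 9, cz_4 = 7, cx_5 = 10, cy_5 = 4, cz_5 = 4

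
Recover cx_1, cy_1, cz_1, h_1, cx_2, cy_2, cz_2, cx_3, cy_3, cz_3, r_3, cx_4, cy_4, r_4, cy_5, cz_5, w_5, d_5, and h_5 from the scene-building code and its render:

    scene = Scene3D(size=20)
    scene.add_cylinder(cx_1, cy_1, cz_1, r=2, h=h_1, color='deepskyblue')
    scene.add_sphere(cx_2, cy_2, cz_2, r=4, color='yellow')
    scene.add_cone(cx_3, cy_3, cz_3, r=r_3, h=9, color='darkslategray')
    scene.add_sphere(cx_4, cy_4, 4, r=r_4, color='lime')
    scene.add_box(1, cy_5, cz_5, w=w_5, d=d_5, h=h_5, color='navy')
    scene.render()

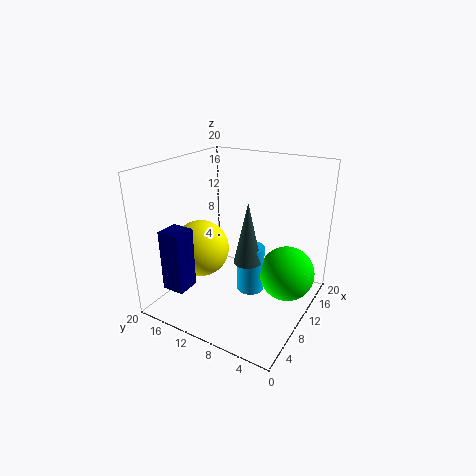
cx_1 = 12
cy_1 = 9
cz_1 = 1
h_1 = 7
cx_2 = 8
cy_2 = 15
cz_2 = 8
cx_3 = 11
cy_3 = 9
cz_3 = 6
r_3 = 2
cx_4 = 14
cy_4 = 4
r_4 = 4
cy_5 = 13
cz_5 = 5
w_5 = 3
d_5 = 3
h_5 = 8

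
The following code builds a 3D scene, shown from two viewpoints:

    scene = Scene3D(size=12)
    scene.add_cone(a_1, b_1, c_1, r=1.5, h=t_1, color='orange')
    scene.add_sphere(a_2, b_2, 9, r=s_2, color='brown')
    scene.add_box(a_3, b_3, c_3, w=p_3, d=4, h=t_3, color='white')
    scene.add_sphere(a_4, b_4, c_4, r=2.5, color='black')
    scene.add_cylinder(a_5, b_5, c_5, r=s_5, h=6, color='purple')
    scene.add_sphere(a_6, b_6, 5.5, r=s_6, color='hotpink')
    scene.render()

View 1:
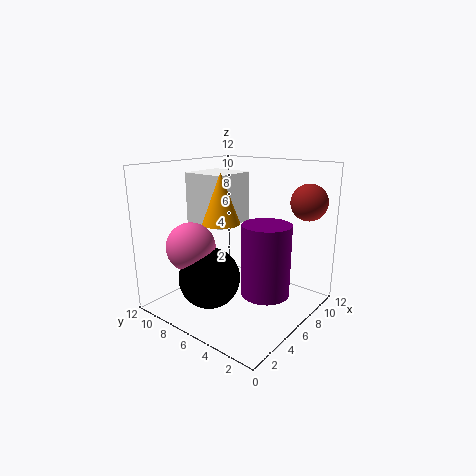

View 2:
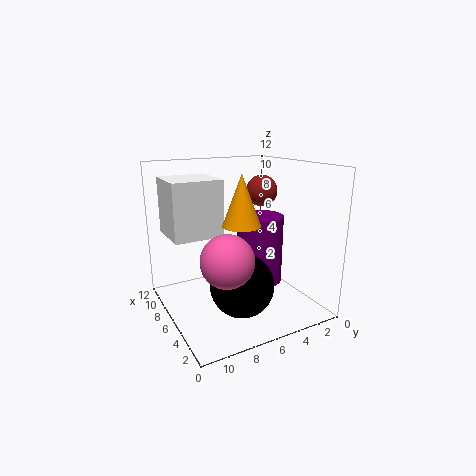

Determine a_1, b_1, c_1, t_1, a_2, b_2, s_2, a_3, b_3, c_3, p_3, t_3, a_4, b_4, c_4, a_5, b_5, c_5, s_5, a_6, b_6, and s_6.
a_1 = 4.5; b_1 = 6.5; c_1 = 7.5; t_1 = 4; a_2 = 9.5; b_2 = 1.5; s_2 = 1.5; a_3 = 5.5; b_3 = 7.5; c_3 = 6.5; p_3 = 4; t_3 = 4.5; a_4 = 3.5; b_4 = 7; c_4 = 3; a_5 = 6.5; b_5 = 3.5; c_5 = 1.5; s_5 = 2; a_6 = 3; b_6 = 8.5; s_6 = 2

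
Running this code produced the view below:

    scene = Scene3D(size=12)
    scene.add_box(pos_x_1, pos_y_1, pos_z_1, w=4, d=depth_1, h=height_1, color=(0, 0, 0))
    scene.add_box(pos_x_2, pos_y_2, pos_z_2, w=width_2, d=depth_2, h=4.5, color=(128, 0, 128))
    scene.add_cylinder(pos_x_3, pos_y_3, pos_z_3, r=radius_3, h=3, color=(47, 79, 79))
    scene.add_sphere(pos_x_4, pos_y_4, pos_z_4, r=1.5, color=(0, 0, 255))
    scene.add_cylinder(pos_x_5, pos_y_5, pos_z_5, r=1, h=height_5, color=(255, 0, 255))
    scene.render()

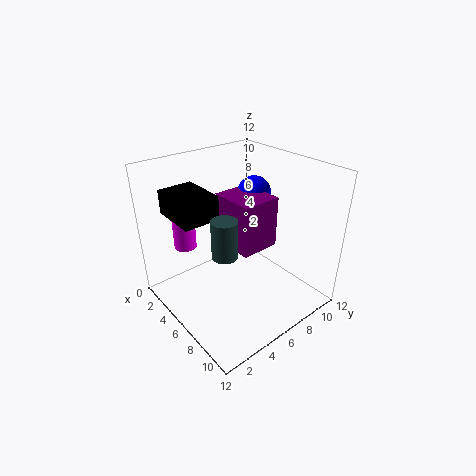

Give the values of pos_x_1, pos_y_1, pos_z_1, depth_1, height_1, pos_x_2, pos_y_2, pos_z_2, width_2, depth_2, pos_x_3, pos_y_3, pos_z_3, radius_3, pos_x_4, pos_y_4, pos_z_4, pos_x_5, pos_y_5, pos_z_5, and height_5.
pos_x_1 = 1.5, pos_y_1 = 1.5, pos_z_1 = 8, depth_1 = 3, height_1 = 2, pos_x_2 = 3, pos_y_2 = 6, pos_z_2 = 4.5, width_2 = 4, depth_2 = 3.5, pos_x_3 = 7.5, pos_y_3 = 3.5, pos_z_3 = 6, radius_3 = 1, pos_x_4 = 4, pos_y_4 = 9.5, pos_z_4 = 8.5, pos_x_5 = 1.5, pos_y_5 = 3.5, pos_z_5 = 4, height_5 = 4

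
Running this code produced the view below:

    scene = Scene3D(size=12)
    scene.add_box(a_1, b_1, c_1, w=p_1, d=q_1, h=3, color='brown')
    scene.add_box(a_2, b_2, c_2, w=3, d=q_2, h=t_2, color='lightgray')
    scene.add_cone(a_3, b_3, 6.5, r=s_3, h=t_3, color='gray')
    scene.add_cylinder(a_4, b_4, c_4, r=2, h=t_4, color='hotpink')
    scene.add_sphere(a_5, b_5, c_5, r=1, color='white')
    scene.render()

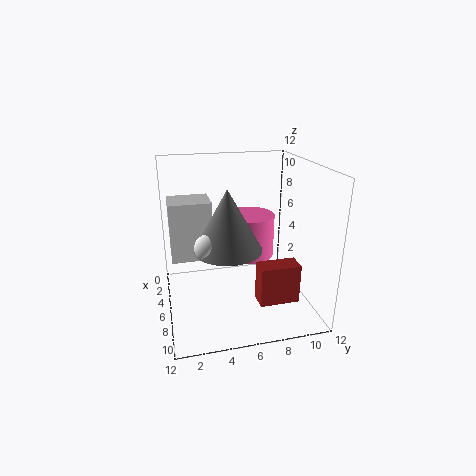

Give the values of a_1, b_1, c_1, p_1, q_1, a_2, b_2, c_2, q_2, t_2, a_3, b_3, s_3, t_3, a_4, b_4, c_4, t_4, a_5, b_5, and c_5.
a_1 = 9.5; b_1 = 6.5; c_1 = 2.5; p_1 = 1.5; q_1 = 3; a_2 = 2.5; b_2 = 0.5; c_2 = 4; q_2 = 3.5; t_2 = 5; a_3 = 9; b_3 = 4.5; s_3 = 2.5; t_3 = 4.5; a_4 = 6; b_4 = 7; c_4 = 4.5; t_4 = 3.5; a_5 = 9.5; b_5 = 3; c_5 = 7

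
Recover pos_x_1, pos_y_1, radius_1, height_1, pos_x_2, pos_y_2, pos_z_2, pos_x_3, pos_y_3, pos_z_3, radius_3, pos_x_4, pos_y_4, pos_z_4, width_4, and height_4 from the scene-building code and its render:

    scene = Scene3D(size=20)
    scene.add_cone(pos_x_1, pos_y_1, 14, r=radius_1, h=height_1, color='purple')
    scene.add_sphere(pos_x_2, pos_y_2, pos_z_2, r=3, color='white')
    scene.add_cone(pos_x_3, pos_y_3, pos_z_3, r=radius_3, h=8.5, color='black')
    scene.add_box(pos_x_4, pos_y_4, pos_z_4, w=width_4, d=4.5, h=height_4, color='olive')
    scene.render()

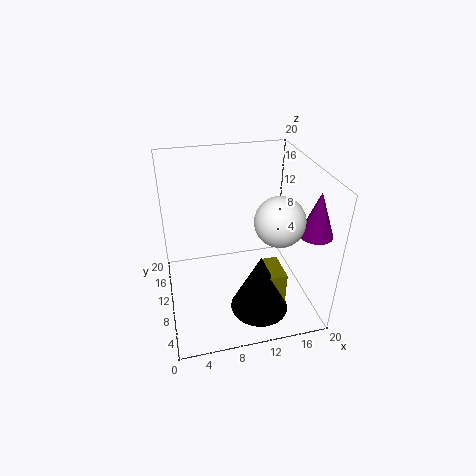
pos_x_1 = 17.5; pos_y_1 = 2.5; radius_1 = 2; height_1 = 5.5; pos_x_2 = 13.5; pos_y_2 = 4; pos_z_2 = 15.5; pos_x_3 = 12; pos_y_3 = 5.5; pos_z_3 = 1; radius_3 = 4; pos_x_4 = 13; pos_y_4 = 4.5; pos_z_4 = 2; width_4 = 2.5; height_4 = 4.5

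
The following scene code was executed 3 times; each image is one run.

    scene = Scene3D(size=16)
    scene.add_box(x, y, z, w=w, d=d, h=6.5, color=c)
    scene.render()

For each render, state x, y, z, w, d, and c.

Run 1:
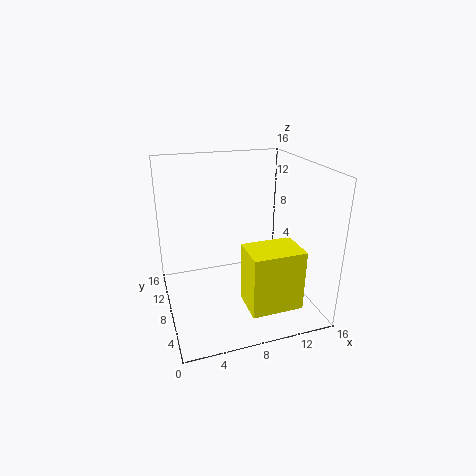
x = 7.5, y = 1.5, z = 2, w = 5.5, d = 4, c = 'yellow'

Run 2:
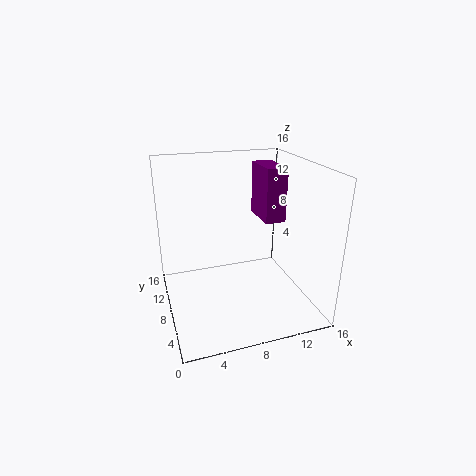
x = 12, y = 9.5, z = 8.5, w = 2.5, d = 5, c = 'purple'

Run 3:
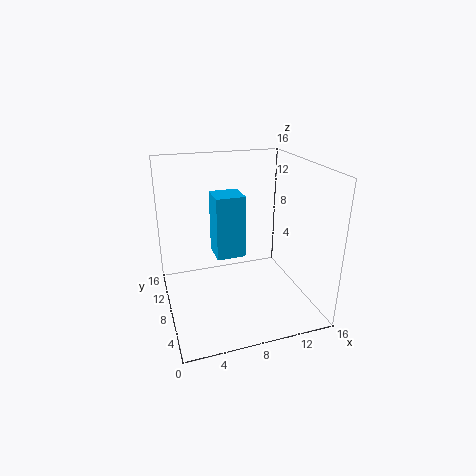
x = 5, y = 5.5, z = 7, w = 3, d = 3, c = 'deepskyblue'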